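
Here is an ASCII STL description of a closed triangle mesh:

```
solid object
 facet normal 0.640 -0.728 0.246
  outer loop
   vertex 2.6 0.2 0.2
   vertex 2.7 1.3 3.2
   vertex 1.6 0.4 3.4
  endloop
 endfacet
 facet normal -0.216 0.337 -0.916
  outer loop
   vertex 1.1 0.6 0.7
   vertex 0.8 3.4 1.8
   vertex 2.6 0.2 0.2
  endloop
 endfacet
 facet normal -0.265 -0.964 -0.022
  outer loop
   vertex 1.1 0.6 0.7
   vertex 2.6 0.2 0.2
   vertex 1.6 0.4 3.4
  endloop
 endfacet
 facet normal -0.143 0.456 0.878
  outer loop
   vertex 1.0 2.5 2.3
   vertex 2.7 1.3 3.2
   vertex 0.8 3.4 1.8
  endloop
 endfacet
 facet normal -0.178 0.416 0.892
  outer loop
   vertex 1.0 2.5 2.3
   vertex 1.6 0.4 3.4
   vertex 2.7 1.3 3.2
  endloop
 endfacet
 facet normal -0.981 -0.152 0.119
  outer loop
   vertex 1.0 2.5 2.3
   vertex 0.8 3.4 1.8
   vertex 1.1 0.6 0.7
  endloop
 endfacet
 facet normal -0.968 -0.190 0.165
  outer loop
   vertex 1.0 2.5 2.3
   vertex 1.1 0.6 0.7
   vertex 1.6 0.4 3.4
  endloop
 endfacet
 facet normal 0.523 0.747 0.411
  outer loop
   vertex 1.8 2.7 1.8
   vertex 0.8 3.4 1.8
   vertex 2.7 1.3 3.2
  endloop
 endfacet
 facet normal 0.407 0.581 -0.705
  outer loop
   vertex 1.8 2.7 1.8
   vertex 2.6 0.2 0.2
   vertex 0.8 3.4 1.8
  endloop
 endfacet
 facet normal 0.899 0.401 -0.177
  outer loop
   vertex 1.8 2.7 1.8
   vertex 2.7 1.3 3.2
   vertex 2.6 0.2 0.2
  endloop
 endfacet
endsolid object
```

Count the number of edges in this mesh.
15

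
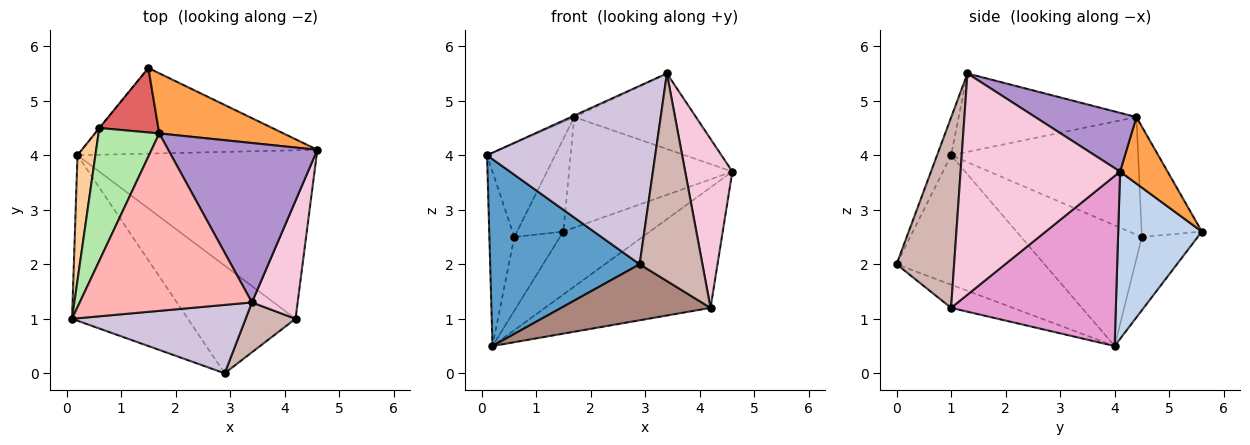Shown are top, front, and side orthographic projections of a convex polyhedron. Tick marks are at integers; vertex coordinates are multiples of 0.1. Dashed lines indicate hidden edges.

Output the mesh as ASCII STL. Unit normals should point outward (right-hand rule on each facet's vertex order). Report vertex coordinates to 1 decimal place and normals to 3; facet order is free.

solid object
 facet normal -0.595 -0.602 -0.533
  outer loop
   vertex 0.2 4.0 0.5
   vertex 2.9 0.0 2.0
   vertex 0.1 1.0 4.0
  endloop
 endfacet
 facet normal 0.497 0.514 -0.699
  outer loop
   vertex 0.2 4.0 0.5
   vertex 1.5 5.6 2.6
   vertex 4.6 4.1 3.7
  endloop
 endfacet
 facet normal 0.248 0.851 0.463
  outer loop
   vertex 1.7 4.4 4.7
   vertex 4.6 4.1 3.7
   vertex 1.5 5.6 2.6
  endloop
 endfacet
 facet normal -0.969 0.200 0.144
  outer loop
   vertex 0.6 4.5 2.5
   vertex 0.2 4.0 0.5
   vertex 0.1 1.0 4.0
  endloop
 endfacet
 facet normal -0.774 0.633 -0.004
  outer loop
   vertex 0.6 4.5 2.5
   vertex 1.5 5.6 2.6
   vertex 0.2 4.0 0.5
  endloop
 endfacet
 facet normal -0.845 0.308 0.437
  outer loop
   vertex 0.6 4.5 2.5
   vertex 0.1 1.0 4.0
   vertex 1.7 4.4 4.7
  endloop
 endfacet
 facet normal -0.730 0.561 0.390
  outer loop
   vertex 0.6 4.5 2.5
   vertex 1.7 4.4 4.7
   vertex 1.5 5.6 2.6
  endloop
 endfacet
 facet normal -0.414 0.008 0.910
  outer loop
   vertex 3.4 1.3 5.5
   vertex 1.7 4.4 4.7
   vertex 0.1 1.0 4.0
  endloop
 endfacet
 facet normal 0.335 0.404 0.851
  outer loop
   vertex 3.4 1.3 5.5
   vertex 4.6 4.1 3.7
   vertex 1.7 4.4 4.7
  endloop
 endfacet
 facet normal -0.078 -0.931 0.357
  outer loop
   vertex 3.4 1.3 5.5
   vertex 0.1 1.0 4.0
   vertex 2.9 0.0 2.0
  endloop
 endfacet
 facet normal -0.188 -0.453 -0.871
  outer loop
   vertex 4.2 1.0 1.2
   vertex 2.9 0.0 2.0
   vertex 0.2 4.0 0.5
  endloop
 endfacet
 facet normal 0.666 -0.726 0.174
  outer loop
   vertex 4.2 1.0 1.2
   vertex 3.4 1.3 5.5
   vertex 2.9 0.0 2.0
  endloop
 endfacet
 facet normal 0.501 0.503 -0.704
  outer loop
   vertex 4.2 1.0 1.2
   vertex 0.2 4.0 0.5
   vertex 4.6 4.1 3.7
  endloop
 endfacet
 facet normal 0.941 -0.278 0.194
  outer loop
   vertex 4.2 1.0 1.2
   vertex 4.6 4.1 3.7
   vertex 3.4 1.3 5.5
  endloop
 endfacet
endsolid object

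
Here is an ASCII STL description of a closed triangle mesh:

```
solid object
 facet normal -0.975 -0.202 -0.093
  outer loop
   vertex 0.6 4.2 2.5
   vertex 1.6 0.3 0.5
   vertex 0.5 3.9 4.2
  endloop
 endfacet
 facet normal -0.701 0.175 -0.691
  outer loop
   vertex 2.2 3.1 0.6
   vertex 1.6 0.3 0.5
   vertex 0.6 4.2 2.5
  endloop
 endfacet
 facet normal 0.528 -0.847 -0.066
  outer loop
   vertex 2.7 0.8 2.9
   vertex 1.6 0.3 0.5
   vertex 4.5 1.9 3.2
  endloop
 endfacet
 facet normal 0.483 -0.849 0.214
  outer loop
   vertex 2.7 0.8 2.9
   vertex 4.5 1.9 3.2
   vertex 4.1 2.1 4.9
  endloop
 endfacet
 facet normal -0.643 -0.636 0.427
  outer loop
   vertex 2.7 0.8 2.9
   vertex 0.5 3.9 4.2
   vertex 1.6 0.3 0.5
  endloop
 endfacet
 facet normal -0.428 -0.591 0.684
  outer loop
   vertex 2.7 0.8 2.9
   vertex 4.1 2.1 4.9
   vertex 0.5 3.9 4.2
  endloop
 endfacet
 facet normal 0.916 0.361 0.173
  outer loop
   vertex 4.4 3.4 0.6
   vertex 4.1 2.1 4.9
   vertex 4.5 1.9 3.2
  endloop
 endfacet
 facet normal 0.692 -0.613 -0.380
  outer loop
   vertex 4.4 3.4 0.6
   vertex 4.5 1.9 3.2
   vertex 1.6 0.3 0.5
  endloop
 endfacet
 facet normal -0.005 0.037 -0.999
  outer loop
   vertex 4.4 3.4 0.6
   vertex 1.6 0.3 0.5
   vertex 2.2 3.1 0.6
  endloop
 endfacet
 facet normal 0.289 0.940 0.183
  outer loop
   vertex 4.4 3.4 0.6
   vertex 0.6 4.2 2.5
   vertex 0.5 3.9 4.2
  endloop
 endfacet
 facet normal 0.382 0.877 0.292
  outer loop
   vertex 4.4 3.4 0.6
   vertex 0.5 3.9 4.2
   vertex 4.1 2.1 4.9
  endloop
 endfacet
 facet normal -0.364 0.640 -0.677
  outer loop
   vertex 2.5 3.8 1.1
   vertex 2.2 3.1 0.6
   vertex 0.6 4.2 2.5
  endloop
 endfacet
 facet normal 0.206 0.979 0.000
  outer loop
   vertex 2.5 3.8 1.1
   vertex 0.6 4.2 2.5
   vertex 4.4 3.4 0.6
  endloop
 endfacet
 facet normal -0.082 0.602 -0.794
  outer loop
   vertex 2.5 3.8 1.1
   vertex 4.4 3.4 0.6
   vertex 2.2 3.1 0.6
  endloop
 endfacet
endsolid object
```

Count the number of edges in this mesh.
21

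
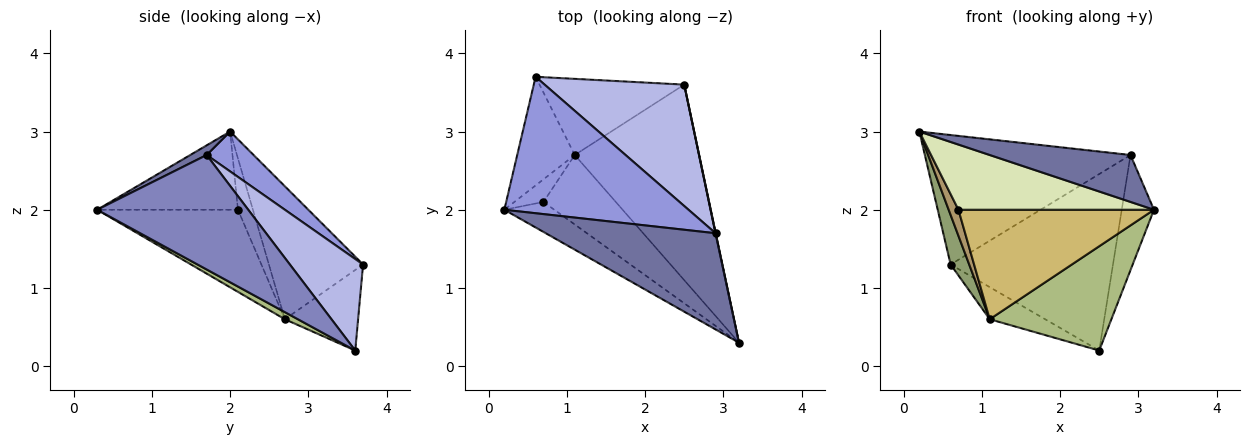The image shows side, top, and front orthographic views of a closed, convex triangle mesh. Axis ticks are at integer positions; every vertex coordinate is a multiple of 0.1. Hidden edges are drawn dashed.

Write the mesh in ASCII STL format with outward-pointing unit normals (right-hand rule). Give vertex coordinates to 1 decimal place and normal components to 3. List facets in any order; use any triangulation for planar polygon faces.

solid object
 facet normal 0.051 -0.438 0.898
  outer loop
   vertex 2.9 1.7 2.7
   vertex 0.2 2.0 3.0
   vertex 3.2 0.3 2.0
  endloop
 endfacet
 facet normal 0.978 0.209 0.002
  outer loop
   vertex 2.9 1.7 2.7
   vertex 3.2 0.3 2.0
   vertex 2.5 3.6 0.2
  endloop
 endfacet
 facet normal 0.155 0.680 0.717
  outer loop
   vertex 2.9 1.7 2.7
   vertex 0.6 3.7 1.3
   vertex 0.2 2.0 3.0
  endloop
 endfacet
 facet normal 0.348 0.772 0.531
  outer loop
   vertex 2.9 1.7 2.7
   vertex 2.5 3.6 0.2
   vertex 0.6 3.7 1.3
  endloop
 endfacet
 facet normal -0.903 -0.178 -0.391
  outer loop
   vertex 1.1 2.7 0.6
   vertex 0.2 2.0 3.0
   vertex 0.6 3.7 1.3
  endloop
 endfacet
 facet normal 0.050 -0.470 -0.881
  outer loop
   vertex 1.1 2.7 0.6
   vertex 2.5 3.6 0.2
   vertex 3.2 0.3 2.0
  endloop
 endfacet
 facet normal -0.456 0.346 -0.820
  outer loop
   vertex 1.1 2.7 0.6
   vertex 0.6 3.7 1.3
   vertex 2.5 3.6 0.2
  endloop
 endfacet
 facet normal -0.547 -0.760 -0.350
  outer loop
   vertex 0.7 2.1 2.0
   vertex 3.2 0.3 2.0
   vertex 0.2 2.0 3.0
  endloop
 endfacet
 facet normal -0.757 -0.494 -0.428
  outer loop
   vertex 0.7 2.1 2.0
   vertex 0.2 2.0 3.0
   vertex 1.1 2.7 0.6
  endloop
 endfacet
 facet normal -0.520 -0.722 -0.458
  outer loop
   vertex 0.7 2.1 2.0
   vertex 1.1 2.7 0.6
   vertex 3.2 0.3 2.0
  endloop
 endfacet
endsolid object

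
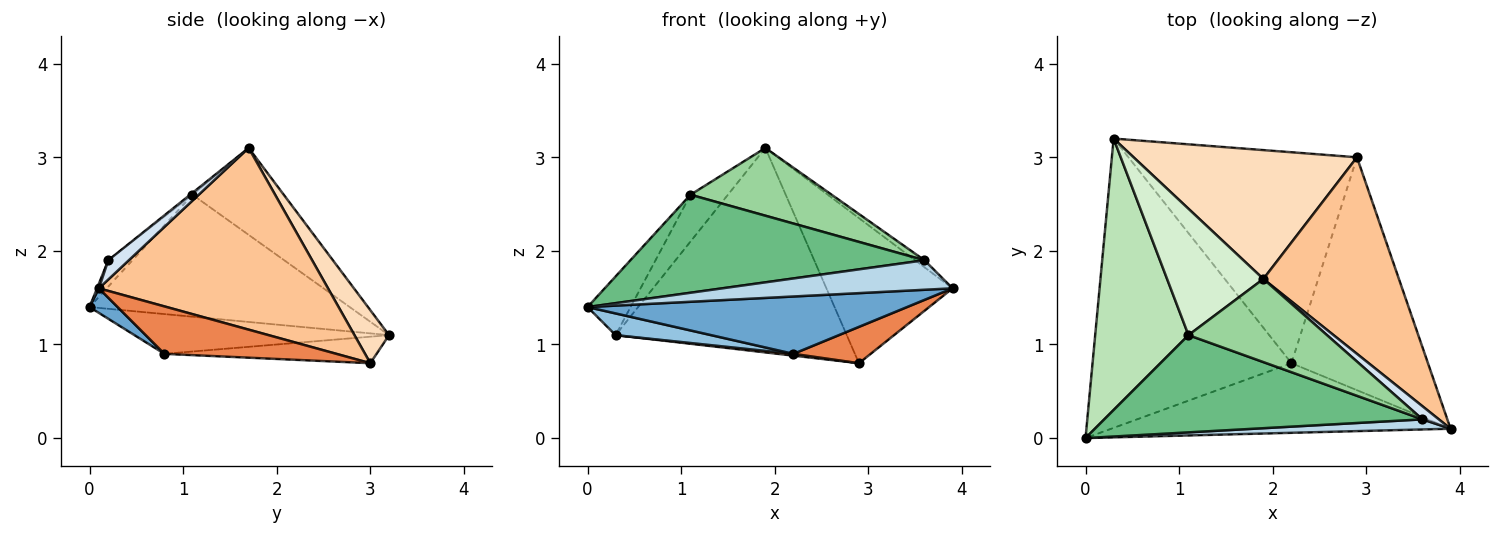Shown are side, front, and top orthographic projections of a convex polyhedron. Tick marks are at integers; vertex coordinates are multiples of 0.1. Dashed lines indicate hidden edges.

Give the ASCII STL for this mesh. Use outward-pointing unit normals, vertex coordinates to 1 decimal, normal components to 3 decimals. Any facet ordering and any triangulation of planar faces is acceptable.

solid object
 facet normal 0.056 -0.635 -0.770
  outer loop
   vertex 2.2 0.8 0.9
   vertex 3.9 0.1 1.6
   vertex 0.0 0.0 1.4
  endloop
 endfacet
 facet normal -0.196 -0.073 -0.978
  outer loop
   vertex 2.2 0.8 0.9
   vertex 0.0 0.0 1.4
   vertex 0.3 3.2 1.1
  endloop
 endfacet
 facet normal 0.008 -0.946 0.323
  outer loop
   vertex 3.6 0.2 1.9
   vertex 0.0 0.0 1.4
   vertex 3.9 0.1 1.6
  endloop
 endfacet
 facet normal 0.720 0.327 0.611
  outer loop
   vertex 3.6 0.2 1.9
   vertex 3.9 0.1 1.6
   vertex 1.9 1.7 3.1
  endloop
 endfacet
 facet normal 0.325 -0.146 -0.934
  outer loop
   vertex 2.9 3.0 0.8
   vertex 3.9 0.1 1.6
   vertex 2.2 0.8 0.9
  endloop
 endfacet
 facet normal -0.115 -0.008 -0.993
  outer loop
   vertex 2.9 3.0 0.8
   vertex 2.2 0.8 0.9
   vertex 0.3 3.2 1.1
  endloop
 endfacet
 facet normal 0.733 0.404 0.547
  outer loop
   vertex 2.9 3.0 0.8
   vertex 1.9 1.7 3.1
   vertex 3.9 0.1 1.6
  endloop
 endfacet
 facet normal 0.126 0.839 0.529
  outer loop
   vertex 2.9 3.0 0.8
   vertex 0.3 3.2 1.1
   vertex 1.9 1.7 3.1
  endloop
 endfacet
 facet normal -0.058 -0.709 0.703
  outer loop
   vertex 1.1 1.1 2.6
   vertex 0.0 0.0 1.4
   vertex 3.6 0.2 1.9
  endloop
 endfacet
 facet normal -0.010 -0.632 0.775
  outer loop
   vertex 1.1 1.1 2.6
   vertex 3.6 0.2 1.9
   vertex 1.9 1.7 3.1
  endloop
 endfacet
 facet normal -0.787 0.130 0.602
  outer loop
   vertex 1.1 1.1 2.6
   vertex 0.3 3.2 1.1
   vertex 0.0 0.0 1.4
  endloop
 endfacet
 facet normal -0.646 0.265 0.716
  outer loop
   vertex 1.1 1.1 2.6
   vertex 1.9 1.7 3.1
   vertex 0.3 3.2 1.1
  endloop
 endfacet
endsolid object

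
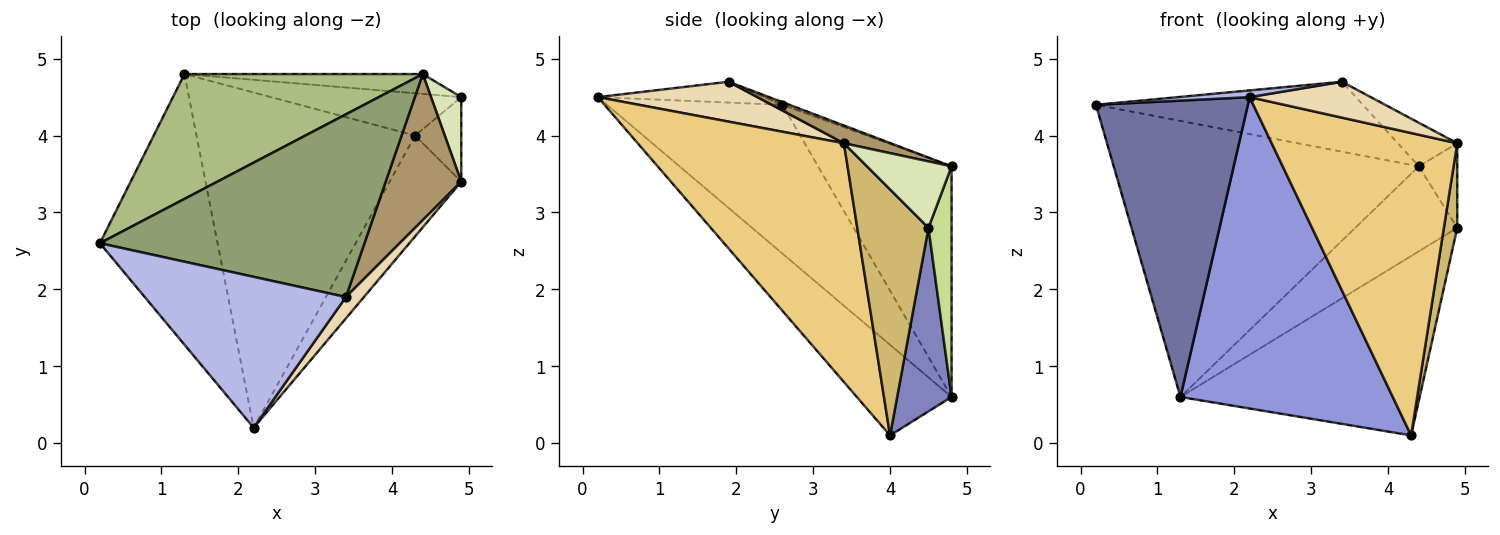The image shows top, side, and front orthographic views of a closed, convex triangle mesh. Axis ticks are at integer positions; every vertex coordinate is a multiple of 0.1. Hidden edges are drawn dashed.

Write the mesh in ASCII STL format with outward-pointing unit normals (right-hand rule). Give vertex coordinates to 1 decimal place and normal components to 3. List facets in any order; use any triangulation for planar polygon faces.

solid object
 facet normal -0.649 -0.562 -0.513
  outer loop
   vertex 1.3 4.8 0.6
   vertex 2.2 0.2 4.5
   vertex 0.2 2.6 4.4
  endloop
 endfacet
 facet normal 0.216 0.950 -0.224
  outer loop
   vertex 4.3 4.0 0.1
   vertex 1.3 4.8 0.6
   vertex 4.9 4.5 2.8
  endloop
 endfacet
 facet normal -0.291 -0.651 -0.701
  outer loop
   vertex 4.3 4.0 0.1
   vertex 2.2 0.2 4.5
   vertex 1.3 4.8 0.6
  endloop
 endfacet
 facet normal -0.103 -0.044 0.994
  outer loop
   vertex 3.4 1.9 4.7
   vertex 0.2 2.6 4.4
   vertex 2.2 0.2 4.5
  endloop
 endfacet
 facet normal -0.009 0.357 0.934
  outer loop
   vertex 4.4 4.8 3.6
   vertex 0.2 2.6 4.4
   vertex 3.4 1.9 4.7
  endloop
 endfacet
 facet normal -0.370 0.846 0.383
  outer loop
   vertex 4.4 4.8 3.6
   vertex 1.3 4.8 0.6
   vertex 0.2 2.6 4.4
  endloop
 endfacet
 facet normal 0.215 0.951 -0.222
  outer loop
   vertex 4.4 4.8 3.6
   vertex 4.9 4.5 2.8
   vertex 1.3 4.8 0.6
  endloop
 endfacet
 facet normal 0.841 0.382 0.382
  outer loop
   vertex 4.9 3.4 3.9
   vertex 4.9 4.5 2.8
   vertex 4.4 4.8 3.6
  endloop
 endfacet
 facet normal 0.220 0.279 0.935
  outer loop
   vertex 4.9 3.4 3.9
   vertex 4.4 4.8 3.6
   vertex 3.4 1.9 4.7
  endloop
 endfacet
 facet normal 0.967 -0.181 -0.181
  outer loop
   vertex 4.9 3.4 3.9
   vertex 4.3 4.0 0.1
   vertex 4.9 4.5 2.8
  endloop
 endfacet
 facet normal 0.725 -0.653 -0.218
  outer loop
   vertex 4.9 3.4 3.9
   vertex 2.2 0.2 4.5
   vertex 4.3 4.0 0.1
  endloop
 endfacet
 facet normal 0.749 -0.569 0.339
  outer loop
   vertex 4.9 3.4 3.9
   vertex 3.4 1.9 4.7
   vertex 2.2 0.2 4.5
  endloop
 endfacet
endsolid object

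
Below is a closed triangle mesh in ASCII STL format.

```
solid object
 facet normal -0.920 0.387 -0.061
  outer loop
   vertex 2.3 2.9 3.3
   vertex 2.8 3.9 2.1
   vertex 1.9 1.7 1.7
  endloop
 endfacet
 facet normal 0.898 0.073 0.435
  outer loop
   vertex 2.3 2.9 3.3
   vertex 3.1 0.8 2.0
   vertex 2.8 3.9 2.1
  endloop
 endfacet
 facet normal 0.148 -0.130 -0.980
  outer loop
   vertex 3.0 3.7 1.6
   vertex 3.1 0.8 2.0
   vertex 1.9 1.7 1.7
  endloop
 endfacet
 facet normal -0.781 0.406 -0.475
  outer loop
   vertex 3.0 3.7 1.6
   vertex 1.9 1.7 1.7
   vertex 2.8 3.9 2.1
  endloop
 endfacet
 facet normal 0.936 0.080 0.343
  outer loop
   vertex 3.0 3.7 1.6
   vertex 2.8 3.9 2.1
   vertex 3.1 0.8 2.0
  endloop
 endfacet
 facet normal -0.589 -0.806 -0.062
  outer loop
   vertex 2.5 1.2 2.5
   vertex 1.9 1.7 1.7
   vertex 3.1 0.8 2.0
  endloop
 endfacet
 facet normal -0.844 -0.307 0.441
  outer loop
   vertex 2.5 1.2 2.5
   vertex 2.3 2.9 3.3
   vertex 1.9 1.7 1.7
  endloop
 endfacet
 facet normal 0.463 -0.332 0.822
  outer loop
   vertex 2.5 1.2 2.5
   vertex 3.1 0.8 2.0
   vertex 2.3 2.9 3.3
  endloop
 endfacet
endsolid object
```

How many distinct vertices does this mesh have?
6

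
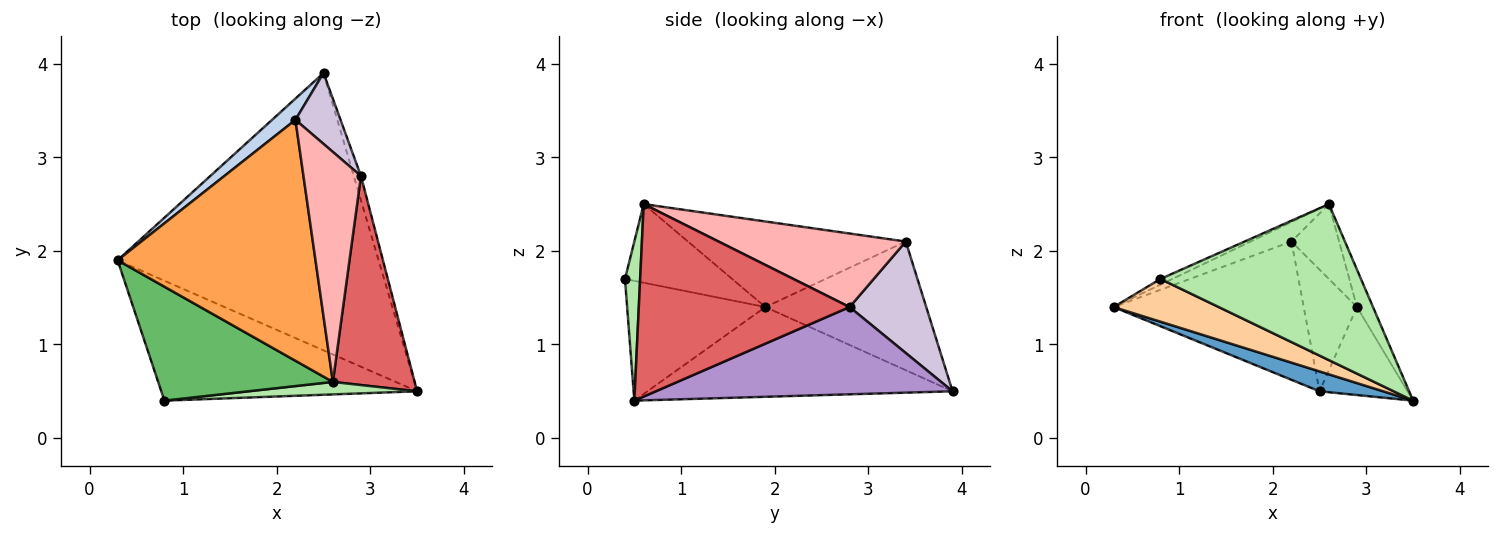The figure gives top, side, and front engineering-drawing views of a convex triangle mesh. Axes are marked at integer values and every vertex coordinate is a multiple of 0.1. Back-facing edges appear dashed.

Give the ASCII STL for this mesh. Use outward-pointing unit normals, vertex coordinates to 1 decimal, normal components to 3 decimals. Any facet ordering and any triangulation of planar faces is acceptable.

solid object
 facet normal -0.324 -0.068 -0.943
  outer loop
   vertex 2.5 3.9 0.5
   vertex 3.5 0.5 0.4
   vertex 0.3 1.9 1.4
  endloop
 endfacet
 facet normal -0.642 0.758 0.117
  outer loop
   vertex 2.2 3.4 2.1
   vertex 2.5 3.9 0.5
   vertex 0.3 1.9 1.4
  endloop
 endfacet
 facet normal -0.396 0.074 0.915
  outer loop
   vertex 2.2 3.4 2.1
   vertex 0.3 1.9 1.4
   vertex 2.6 0.6 2.5
  endloop
 endfacet
 facet normal -0.404 -0.307 -0.862
  outer loop
   vertex 0.8 0.4 1.7
   vertex 0.3 1.9 1.4
   vertex 3.5 0.5 0.4
  endloop
 endfacet
 facet normal -0.410 0.046 0.911
  outer loop
   vertex 0.8 0.4 1.7
   vertex 2.6 0.6 2.5
   vertex 0.3 1.9 1.4
  endloop
 endfacet
 facet normal 0.075 -0.994 0.080
  outer loop
   vertex 0.8 0.4 1.7
   vertex 3.5 0.5 0.4
   vertex 2.6 0.6 2.5
  endloop
 endfacet
 facet normal 0.918 0.070 0.390
  outer loop
   vertex 2.9 2.8 1.4
   vertex 2.6 0.6 2.5
   vertex 3.5 0.5 0.4
  endloop
 endfacet
 facet normal 0.772 0.197 0.604
  outer loop
   vertex 2.9 2.8 1.4
   vertex 2.2 3.4 2.1
   vertex 2.6 0.6 2.5
  endloop
 endfacet
 facet normal 0.956 0.283 -0.078
  outer loop
   vertex 2.9 2.8 1.4
   vertex 3.5 0.5 0.4
   vertex 2.5 3.9 0.5
  endloop
 endfacet
 facet normal 0.779 0.541 0.315
  outer loop
   vertex 2.9 2.8 1.4
   vertex 2.5 3.9 0.5
   vertex 2.2 3.4 2.1
  endloop
 endfacet
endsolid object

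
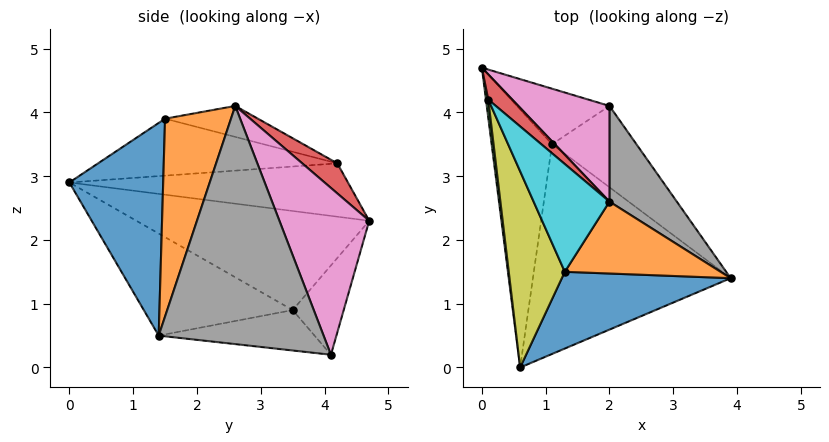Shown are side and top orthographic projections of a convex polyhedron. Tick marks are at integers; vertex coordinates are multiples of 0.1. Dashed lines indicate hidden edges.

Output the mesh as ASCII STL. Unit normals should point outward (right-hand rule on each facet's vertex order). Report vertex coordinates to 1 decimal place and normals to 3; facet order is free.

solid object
 facet normal -0.841 -0.173 -0.513
  outer loop
   vertex 1.1 3.5 0.9
   vertex 0.6 0.0 2.9
   vertex 0.0 4.7 2.3
  endloop
 endfacet
 facet normal -0.419 -0.404 -0.813
  outer loop
   vertex 1.1 3.5 0.9
   vertex 3.9 1.4 0.5
   vertex 0.6 0.0 2.9
  endloop
 endfacet
 facet normal -0.992 -0.121 0.043
  outer loop
   vertex 0.1 4.2 3.2
   vertex 0.0 4.7 2.3
   vertex 0.6 0.0 2.9
  endloop
 endfacet
 facet normal 0.481 0.788 0.384
  outer loop
   vertex 0.1 4.2 3.2
   vertex 2.0 2.6 4.1
   vertex 0.0 4.7 2.3
  endloop
 endfacet
 facet normal -0.681 0.199 -0.705
  outer loop
   vertex 2.0 4.1 0.2
   vertex 1.1 3.5 0.9
   vertex 0.0 4.7 2.3
  endloop
 endfacet
 facet normal -0.401 -0.375 -0.836
  outer loop
   vertex 2.0 4.1 0.2
   vertex 3.9 1.4 0.5
   vertex 1.1 3.5 0.9
  endloop
 endfacet
 facet normal 0.549 0.780 0.300
  outer loop
   vertex 2.0 4.1 0.2
   vertex 0.0 4.7 2.3
   vertex 2.0 2.6 4.1
  endloop
 endfacet
 facet normal 0.786 0.578 0.222
  outer loop
   vertex 2.0 4.1 0.2
   vertex 2.0 2.6 4.1
   vertex 3.9 1.4 0.5
  endloop
 endfacet
 facet normal -0.706 -0.134 0.695
  outer loop
   vertex 1.3 1.5 3.9
   vertex 0.1 4.2 3.2
   vertex 0.6 0.0 2.9
  endloop
 endfacet
 facet normal -0.377 0.072 0.923
  outer loop
   vertex 1.3 1.5 3.9
   vertex 2.0 2.6 4.1
   vertex 0.1 4.2 3.2
  endloop
 endfacet
 facet normal 0.618 -0.615 0.490
  outer loop
   vertex 1.3 1.5 3.9
   vertex 0.6 0.0 2.9
   vertex 3.9 1.4 0.5
  endloop
 endfacet
 facet normal 0.670 -0.522 0.528
  outer loop
   vertex 1.3 1.5 3.9
   vertex 3.9 1.4 0.5
   vertex 2.0 2.6 4.1
  endloop
 endfacet
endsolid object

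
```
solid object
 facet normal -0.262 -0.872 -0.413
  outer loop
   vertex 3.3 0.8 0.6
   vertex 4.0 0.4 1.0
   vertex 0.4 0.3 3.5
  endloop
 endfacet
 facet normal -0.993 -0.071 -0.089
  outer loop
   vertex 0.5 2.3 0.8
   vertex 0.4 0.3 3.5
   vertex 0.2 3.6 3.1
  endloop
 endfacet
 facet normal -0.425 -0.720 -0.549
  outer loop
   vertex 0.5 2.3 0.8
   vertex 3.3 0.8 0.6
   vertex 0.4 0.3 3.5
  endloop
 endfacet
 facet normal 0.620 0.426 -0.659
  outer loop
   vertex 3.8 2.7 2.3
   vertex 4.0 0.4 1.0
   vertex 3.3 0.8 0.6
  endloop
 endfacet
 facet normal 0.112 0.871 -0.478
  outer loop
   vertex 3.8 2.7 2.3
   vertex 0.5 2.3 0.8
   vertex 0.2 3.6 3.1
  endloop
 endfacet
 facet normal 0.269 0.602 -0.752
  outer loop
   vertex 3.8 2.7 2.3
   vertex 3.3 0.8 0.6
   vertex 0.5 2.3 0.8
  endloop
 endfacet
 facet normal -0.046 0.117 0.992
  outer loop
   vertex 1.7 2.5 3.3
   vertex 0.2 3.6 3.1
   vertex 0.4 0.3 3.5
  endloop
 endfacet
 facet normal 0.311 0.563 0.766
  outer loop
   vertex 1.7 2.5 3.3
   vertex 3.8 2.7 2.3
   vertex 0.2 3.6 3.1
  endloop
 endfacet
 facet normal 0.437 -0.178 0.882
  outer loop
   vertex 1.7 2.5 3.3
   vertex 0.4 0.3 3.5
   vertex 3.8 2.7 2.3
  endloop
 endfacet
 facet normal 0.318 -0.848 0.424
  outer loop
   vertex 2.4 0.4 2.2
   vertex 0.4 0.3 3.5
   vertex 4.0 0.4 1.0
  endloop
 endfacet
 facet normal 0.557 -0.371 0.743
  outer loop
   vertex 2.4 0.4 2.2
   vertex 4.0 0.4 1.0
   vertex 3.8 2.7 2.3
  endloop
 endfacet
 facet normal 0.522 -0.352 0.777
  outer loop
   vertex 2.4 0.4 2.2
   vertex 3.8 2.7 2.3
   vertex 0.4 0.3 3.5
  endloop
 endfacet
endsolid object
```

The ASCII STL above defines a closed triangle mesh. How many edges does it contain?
18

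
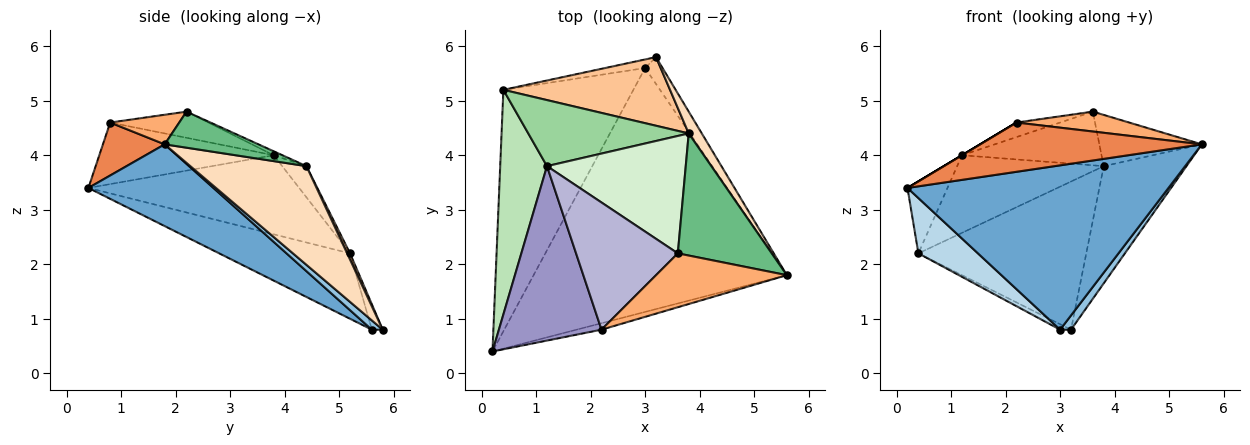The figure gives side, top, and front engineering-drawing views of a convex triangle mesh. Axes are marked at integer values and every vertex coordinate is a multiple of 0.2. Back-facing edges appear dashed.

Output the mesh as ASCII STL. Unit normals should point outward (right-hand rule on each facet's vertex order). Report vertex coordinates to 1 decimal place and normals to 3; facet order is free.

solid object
 facet normal 0.259 -0.540 -0.801
  outer loop
   vertex 3.0 5.6 0.8
   vertex 5.6 1.8 4.2
   vertex 0.2 0.4 3.4
  endloop
 endfacet
 facet normal 0.425 -0.425 -0.800
  outer loop
   vertex 3.0 5.6 0.8
   vertex 3.2 5.8 0.8
   vertex 5.6 1.8 4.2
  endloop
 endfacet
 facet normal -0.440 -0.200 -0.875
  outer loop
   vertex 3.0 5.6 0.8
   vertex 0.2 0.4 3.4
   vertex 0.4 5.2 2.2
  endloop
 endfacet
 facet normal -0.473 0.473 -0.743
  outer loop
   vertex 3.0 5.6 0.8
   vertex 0.4 5.2 2.2
   vertex 3.2 5.8 0.8
  endloop
 endfacet
 facet normal 0.266 -0.956 -0.125
  outer loop
   vertex 2.2 0.8 4.6
   vertex 0.2 0.4 3.4
   vertex 5.6 1.8 4.2
  endloop
 endfacet
 facet normal 0.208 -0.339 0.918
  outer loop
   vertex 2.2 0.8 4.6
   vertex 5.6 1.8 4.2
   vertex 3.6 2.2 4.8
  endloop
 endfacet
 facet normal 0.016 0.907 0.420
  outer loop
   vertex 3.8 4.4 3.8
   vertex 3.2 5.8 0.8
   vertex 0.4 5.2 2.2
  endloop
 endfacet
 facet normal 0.810 0.577 0.107
  outer loop
   vertex 3.8 4.4 3.8
   vertex 5.6 1.8 4.2
   vertex 3.2 5.8 0.8
  endloop
 endfacet
 facet normal 0.334 0.365 0.869
  outer loop
   vertex 3.8 4.4 3.8
   vertex 3.6 2.2 4.8
   vertex 5.6 1.8 4.2
  endloop
 endfacet
 facet normal -0.125 0.756 0.643
  outer loop
   vertex 1.2 3.8 4.0
   vertex 3.8 4.4 3.8
   vertex 0.4 5.2 2.2
  endloop
 endfacet
 facet normal -0.849 0.161 0.503
  outer loop
   vertex 1.2 3.8 4.0
   vertex 0.4 5.2 2.2
   vertex 0.2 0.4 3.4
  endloop
 endfacet
 facet normal -0.026 0.416 0.909
  outer loop
   vertex 1.2 3.8 4.0
   vertex 3.6 2.2 4.8
   vertex 3.8 4.4 3.8
  endloop
 endfacet
 facet normal -0.514 0.000 0.857
  outer loop
   vertex 1.2 3.8 4.0
   vertex 0.2 0.4 3.4
   vertex 2.2 0.8 4.6
  endloop
 endfacet
 facet normal -0.248 0.110 0.963
  outer loop
   vertex 1.2 3.8 4.0
   vertex 2.2 0.8 4.6
   vertex 3.6 2.2 4.8
  endloop
 endfacet
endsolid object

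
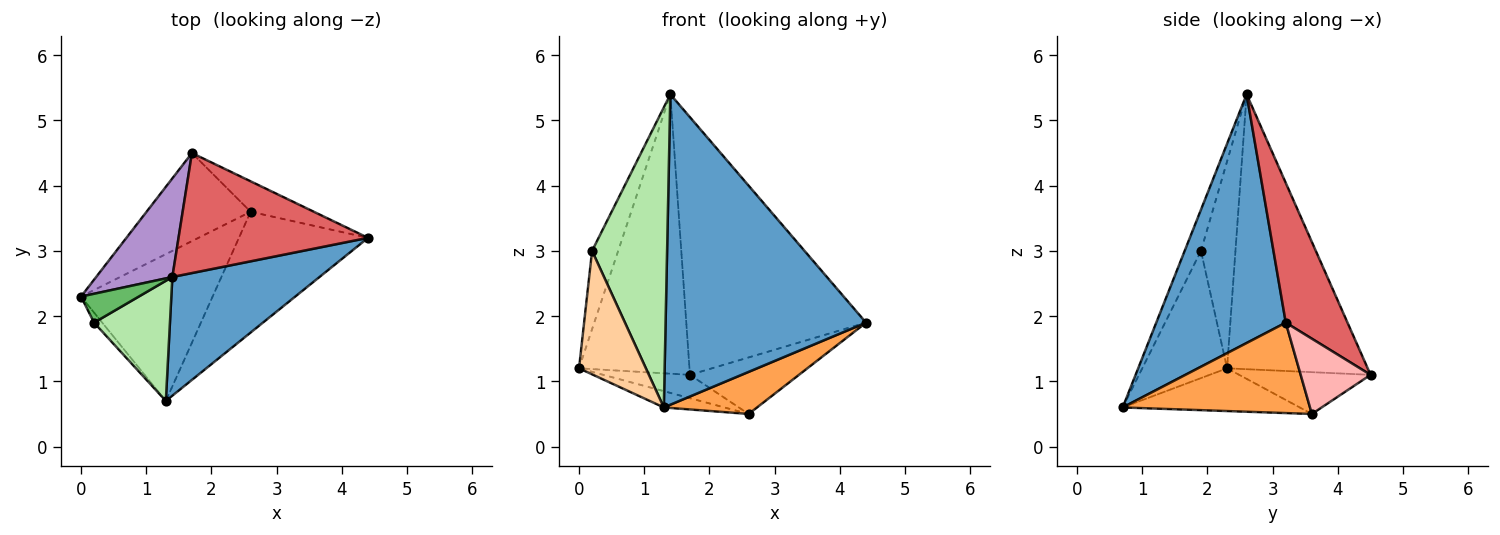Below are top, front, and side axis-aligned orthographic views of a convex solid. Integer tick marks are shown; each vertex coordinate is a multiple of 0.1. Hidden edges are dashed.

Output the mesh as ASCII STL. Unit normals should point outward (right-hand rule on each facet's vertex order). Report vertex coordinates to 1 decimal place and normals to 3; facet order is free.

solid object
 facet normal 0.517 -0.800 0.306
  outer loop
   vertex 1.4 2.6 5.4
   vertex 1.3 0.7 0.6
   vertex 4.4 3.2 1.9
  endloop
 endfacet
 facet normal -0.307 0.105 -0.946
  outer loop
   vertex 2.6 3.6 0.5
   vertex 1.3 0.7 0.6
   vertex 0.0 2.3 1.2
  endloop
 endfacet
 facet normal 0.552 -0.274 -0.788
  outer loop
   vertex 2.6 3.6 0.5
   vertex 4.4 3.2 1.9
   vertex 1.3 0.7 0.6
  endloop
 endfacet
 facet normal -0.784 -0.618 -0.050
  outer loop
   vertex 0.2 1.9 3.0
   vertex 0.0 2.3 1.2
   vertex 1.3 0.7 0.6
  endloop
 endfacet
 facet normal -0.778 0.589 0.217
  outer loop
   vertex 0.2 1.9 3.0
   vertex 1.4 2.6 5.4
   vertex 0.0 2.3 1.2
  endloop
 endfacet
 facet normal -0.198 -0.910 0.364
  outer loop
   vertex 0.2 1.9 3.0
   vertex 1.3 0.7 0.6
   vertex 1.4 2.6 5.4
  endloop
 endfacet
 facet normal 0.297 0.865 0.403
  outer loop
   vertex 1.7 4.5 1.1
   vertex 1.4 2.6 5.4
   vertex 4.4 3.2 1.9
  endloop
 endfacet
 facet normal 0.492 0.767 -0.413
  outer loop
   vertex 1.7 4.5 1.1
   vertex 4.4 3.2 1.9
   vertex 2.6 3.6 0.5
  endloop
 endfacet
 facet normal -0.768 0.603 0.213
  outer loop
   vertex 1.7 4.5 1.1
   vertex 0.0 2.3 1.2
   vertex 1.4 2.6 5.4
  endloop
 endfacet
 facet normal -0.362 0.239 -0.901
  outer loop
   vertex 1.7 4.5 1.1
   vertex 2.6 3.6 0.5
   vertex 0.0 2.3 1.2
  endloop
 endfacet
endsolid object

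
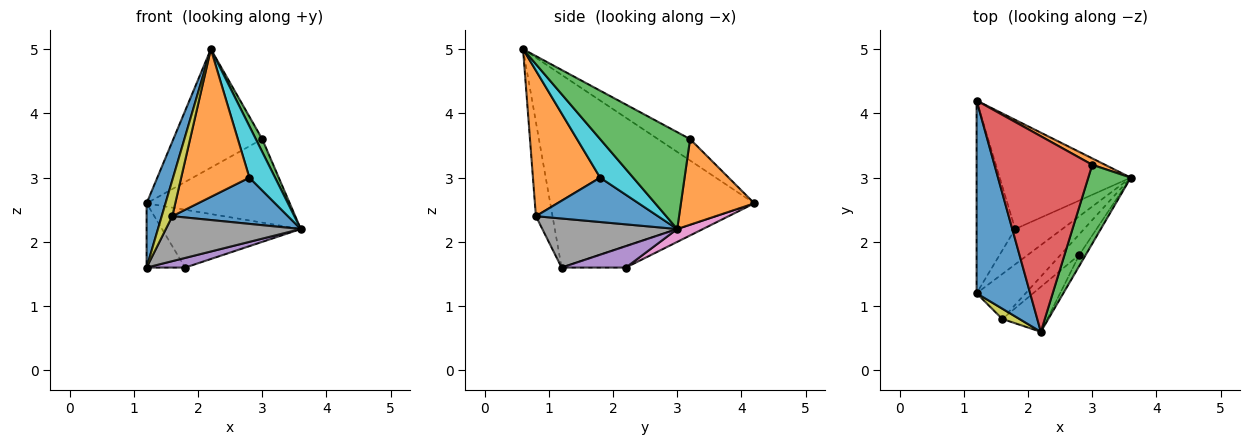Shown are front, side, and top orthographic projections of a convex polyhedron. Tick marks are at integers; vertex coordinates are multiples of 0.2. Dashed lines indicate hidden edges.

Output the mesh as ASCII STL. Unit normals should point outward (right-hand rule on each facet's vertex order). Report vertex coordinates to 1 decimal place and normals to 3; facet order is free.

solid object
 facet normal -0.960 -0.089 0.267
  outer loop
   vertex 2.2 0.6 5.0
   vertex 1.2 4.2 2.6
   vertex 1.2 1.2 1.6
  endloop
 endfacet
 facet normal 0.455 0.888 0.068
  outer loop
   vertex 3.0 3.2 3.6
   vertex 3.6 3.0 2.2
   vertex 1.2 4.2 2.6
  endloop
 endfacet
 facet normal 0.914 -0.065 0.401
  outer loop
   vertex 3.0 3.2 3.6
   vertex 2.2 0.6 5.0
   vertex 3.6 3.0 2.2
  endloop
 endfacet
 facet normal -0.184 0.509 0.841
  outer loop
   vertex 3.0 3.2 3.6
   vertex 1.2 4.2 2.6
   vertex 2.2 0.6 5.0
  endloop
 endfacet
 facet normal 0.402 -0.241 -0.884
  outer loop
   vertex 1.8 2.2 1.6
   vertex 3.6 3.0 2.2
   vertex 1.2 1.2 1.6
  endloop
 endfacet
 facet normal -0.466 0.280 -0.839
  outer loop
   vertex 1.8 2.2 1.6
   vertex 1.2 1.2 1.6
   vertex 1.2 4.2 2.6
  endloop
 endfacet
 facet normal 0.086 0.466 -0.880
  outer loop
   vertex 1.8 2.2 1.6
   vertex 1.2 4.2 2.6
   vertex 3.6 3.0 2.2
  endloop
 endfacet
 facet normal 0.577 -0.577 -0.577
  outer loop
   vertex 1.6 0.8 2.4
   vertex 1.2 1.2 1.6
   vertex 3.6 3.0 2.2
  endloop
 endfacet
 facet normal -0.834 -0.531 0.152
  outer loop
   vertex 1.6 0.8 2.4
   vertex 2.2 0.6 5.0
   vertex 1.2 1.2 1.6
  endloop
 endfacet
 facet normal 0.783 -0.609 -0.130
  outer loop
   vertex 2.8 1.8 3.0
   vertex 3.6 3.0 2.2
   vertex 2.2 0.6 5.0
  endloop
 endfacet
 facet normal 0.694 -0.658 -0.292
  outer loop
   vertex 2.8 1.8 3.0
   vertex 1.6 0.8 2.4
   vertex 3.6 3.0 2.2
  endloop
 endfacet
 facet normal 0.686 -0.696 -0.212
  outer loop
   vertex 2.8 1.8 3.0
   vertex 2.2 0.6 5.0
   vertex 1.6 0.8 2.4
  endloop
 endfacet
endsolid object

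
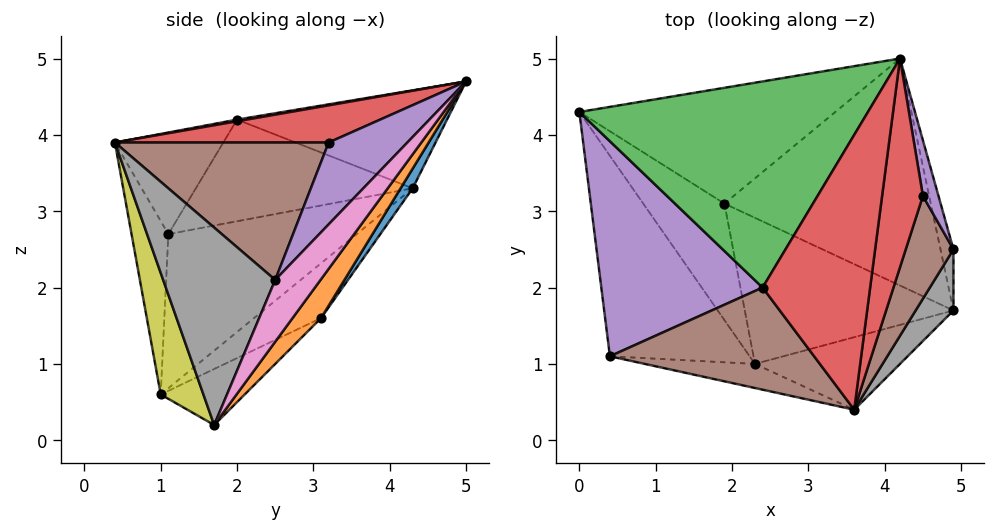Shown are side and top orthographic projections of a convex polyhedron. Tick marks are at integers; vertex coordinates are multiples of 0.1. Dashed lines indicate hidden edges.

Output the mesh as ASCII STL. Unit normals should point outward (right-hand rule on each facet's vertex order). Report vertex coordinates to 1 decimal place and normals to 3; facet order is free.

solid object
 facet normal 0.042 0.838 -0.545
  outer loop
   vertex 1.9 3.1 1.6
   vertex 0.0 4.3 3.3
   vertex 4.2 5.0 4.7
  endloop
 endfacet
 facet normal 0.109 0.810 -0.577
  outer loop
   vertex 1.9 3.1 1.6
   vertex 4.2 5.0 4.7
   vertex 4.9 1.7 0.2
  endloop
 endfacet
 facet normal -0.321 0.035 0.946
  outer loop
   vertex 2.4 2.0 4.2
   vertex 4.2 5.0 4.7
   vertex 0.0 4.3 3.3
  endloop
 endfacet
 facet normal 0.015 -0.173 0.985
  outer loop
   vertex 2.4 2.0 4.2
   vertex 3.6 0.4 3.9
   vertex 4.2 5.0 4.7
  endloop
 endfacet
 facet normal -0.520 -0.220 0.825
  outer loop
   vertex 2.4 2.0 4.2
   vertex 0.0 4.3 3.3
   vertex 0.4 1.1 2.7
  endloop
 endfacet
 facet normal -0.398 -0.449 0.800
  outer loop
   vertex 2.4 2.0 4.2
   vertex 0.4 1.1 2.7
   vertex 3.6 0.4 3.9
  endloop
 endfacet
 facet normal 0.880 0.438 -0.185
  outer loop
   vertex 4.9 2.5 2.1
   vertex 4.9 1.7 0.2
   vertex 4.2 5.0 4.7
  endloop
 endfacet
 facet normal 0.897 -0.408 0.172
  outer loop
   vertex 4.9 2.5 2.1
   vertex 3.6 0.4 3.9
   vertex 4.9 1.7 0.2
  endloop
 endfacet
 facet normal 0.214 -0.943 -0.256
  outer loop
   vertex 2.3 1.0 0.6
   vertex 4.9 1.7 0.2
   vertex 3.6 0.4 3.9
  endloop
 endfacet
 facet normal -0.173 -0.979 -0.110
  outer loop
   vertex 2.3 1.0 0.6
   vertex 3.6 0.4 3.9
   vertex 0.4 1.1 2.7
  endloop
 endfacet
 facet normal -0.240 0.380 -0.893
  outer loop
   vertex 2.3 1.0 0.6
   vertex 1.9 3.1 1.6
   vertex 4.9 1.7 0.2
  endloop
 endfacet
 facet normal -0.740 0.033 -0.671
  outer loop
   vertex 2.3 1.0 0.6
   vertex 0.4 1.1 2.7
   vertex 0.0 4.3 3.3
  endloop
 endfacet
 facet normal -0.538 0.277 -0.796
  outer loop
   vertex 2.3 1.0 0.6
   vertex 0.0 4.3 3.3
   vertex 1.9 3.1 1.6
  endloop
 endfacet
 facet normal 0.658 -0.212 0.723
  outer loop
   vertex 4.5 3.2 3.9
   vertex 4.2 5.0 4.7
   vertex 3.6 0.4 3.9
  endloop
 endfacet
 facet normal 0.979 0.080 0.186
  outer loop
   vertex 4.5 3.2 3.9
   vertex 4.9 2.5 2.1
   vertex 4.2 5.0 4.7
  endloop
 endfacet
 facet normal 0.904 -0.291 0.314
  outer loop
   vertex 4.5 3.2 3.9
   vertex 3.6 0.4 3.9
   vertex 4.9 2.5 2.1
  endloop
 endfacet
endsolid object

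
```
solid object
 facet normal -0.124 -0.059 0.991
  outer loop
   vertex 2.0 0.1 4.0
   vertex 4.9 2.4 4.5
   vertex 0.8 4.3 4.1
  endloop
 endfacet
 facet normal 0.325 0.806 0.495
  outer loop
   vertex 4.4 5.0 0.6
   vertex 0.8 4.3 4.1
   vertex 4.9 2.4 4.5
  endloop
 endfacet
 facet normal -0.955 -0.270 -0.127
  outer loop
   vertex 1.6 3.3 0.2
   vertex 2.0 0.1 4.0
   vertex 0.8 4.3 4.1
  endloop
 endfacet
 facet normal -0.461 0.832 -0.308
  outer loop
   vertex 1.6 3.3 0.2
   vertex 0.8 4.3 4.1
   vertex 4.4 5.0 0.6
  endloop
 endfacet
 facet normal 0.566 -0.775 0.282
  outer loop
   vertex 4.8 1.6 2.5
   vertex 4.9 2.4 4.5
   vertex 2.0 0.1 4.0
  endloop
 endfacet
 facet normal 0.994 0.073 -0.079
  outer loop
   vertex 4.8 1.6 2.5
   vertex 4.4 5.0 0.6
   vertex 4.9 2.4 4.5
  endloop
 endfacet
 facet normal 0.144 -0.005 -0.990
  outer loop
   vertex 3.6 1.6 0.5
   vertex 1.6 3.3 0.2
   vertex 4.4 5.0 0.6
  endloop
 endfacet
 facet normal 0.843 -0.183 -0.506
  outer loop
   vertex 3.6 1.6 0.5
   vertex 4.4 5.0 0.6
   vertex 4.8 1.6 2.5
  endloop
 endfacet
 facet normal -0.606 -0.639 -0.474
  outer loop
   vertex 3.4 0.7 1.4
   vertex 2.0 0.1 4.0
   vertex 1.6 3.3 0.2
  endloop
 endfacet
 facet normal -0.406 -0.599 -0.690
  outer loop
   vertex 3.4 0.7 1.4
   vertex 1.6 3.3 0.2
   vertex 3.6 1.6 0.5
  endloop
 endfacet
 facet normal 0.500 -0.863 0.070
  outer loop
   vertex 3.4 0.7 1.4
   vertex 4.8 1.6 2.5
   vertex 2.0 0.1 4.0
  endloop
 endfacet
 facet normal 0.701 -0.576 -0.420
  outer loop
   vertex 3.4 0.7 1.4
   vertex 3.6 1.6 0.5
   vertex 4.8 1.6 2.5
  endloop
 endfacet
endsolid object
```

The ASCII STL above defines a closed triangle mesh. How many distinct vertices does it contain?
8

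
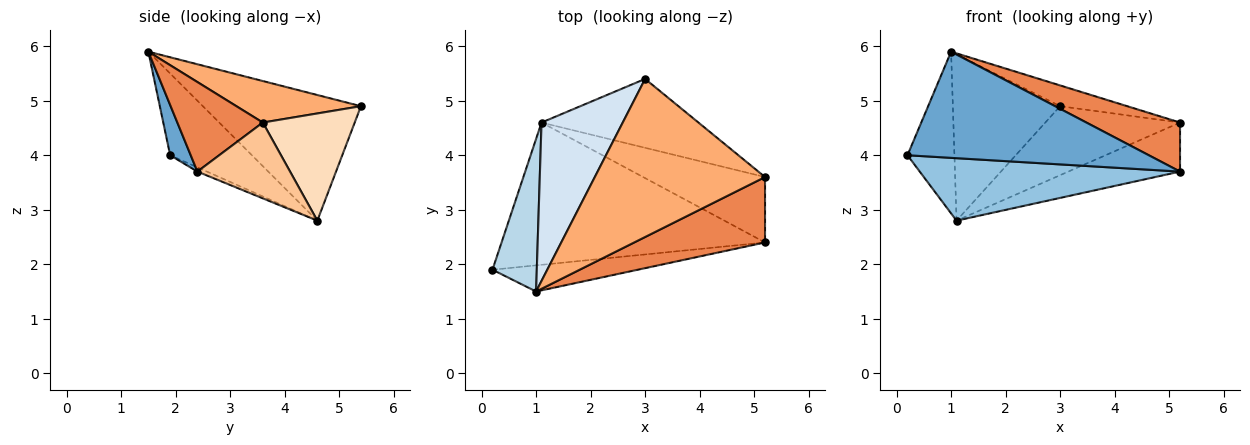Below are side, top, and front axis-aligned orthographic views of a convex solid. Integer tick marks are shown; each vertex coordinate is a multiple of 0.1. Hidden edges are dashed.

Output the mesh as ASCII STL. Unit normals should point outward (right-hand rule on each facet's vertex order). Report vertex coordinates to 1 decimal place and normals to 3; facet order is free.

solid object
 facet normal 0.082 -0.968 -0.238
  outer loop
   vertex 1.0 1.5 5.9
   vertex 0.2 1.9 4.0
   vertex 5.2 2.4 3.7
  endloop
 endfacet
 facet normal -0.015 -0.402 -0.916
  outer loop
   vertex 1.1 4.6 2.8
   vertex 5.2 2.4 3.7
   vertex 0.2 1.9 4.0
  endloop
 endfacet
 facet normal -0.785 0.451 0.425
  outer loop
   vertex 1.1 4.6 2.8
   vertex 0.2 1.9 4.0
   vertex 1.0 1.5 5.9
  endloop
 endfacet
 facet normal -0.730 0.495 0.472
  outer loop
   vertex 1.1 4.6 2.8
   vertex 1.0 1.5 5.9
   vertex 3.0 5.4 4.9
  endloop
 endfacet
 facet normal 0.480 -0.526 0.702
  outer loop
   vertex 5.2 3.6 4.6
   vertex 1.0 1.5 5.9
   vertex 5.2 2.4 3.7
  endloop
 endfacet
 facet normal 0.235 0.127 0.964
  outer loop
   vertex 5.2 3.6 4.6
   vertex 3.0 5.4 4.9
   vertex 1.0 1.5 5.9
  endloop
 endfacet
 facet normal 0.445 0.537 -0.716
  outer loop
   vertex 5.2 3.6 4.6
   vertex 5.2 2.4 3.7
   vertex 1.1 4.6 2.8
  endloop
 endfacet
 facet normal 0.435 0.637 -0.636
  outer loop
   vertex 5.2 3.6 4.6
   vertex 1.1 4.6 2.8
   vertex 3.0 5.4 4.9
  endloop
 endfacet
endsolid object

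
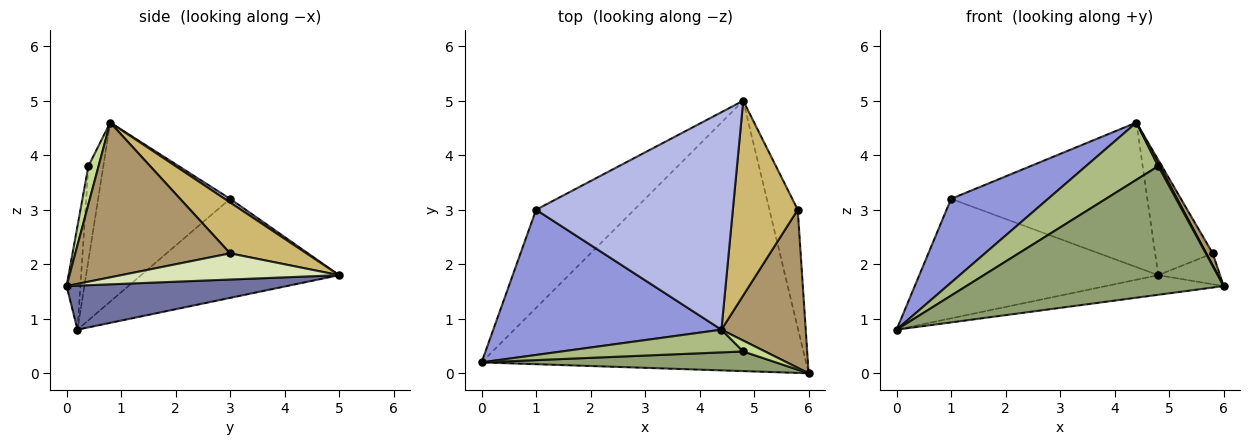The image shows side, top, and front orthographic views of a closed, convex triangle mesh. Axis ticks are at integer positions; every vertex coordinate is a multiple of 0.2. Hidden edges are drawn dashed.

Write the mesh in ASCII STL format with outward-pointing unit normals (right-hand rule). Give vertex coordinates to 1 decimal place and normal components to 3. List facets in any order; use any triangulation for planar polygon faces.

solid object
 facet normal 0.134 0.072 -0.988
  outer loop
   vertex 4.8 5.0 1.8
   vertex 6.0 0.0 1.6
   vertex 0.0 0.2 0.8
  endloop
 endfacet
 facet normal -0.539 0.651 -0.534
  outer loop
   vertex 1.0 3.0 3.2
   vertex 4.8 5.0 1.8
   vertex 0.0 0.2 0.8
  endloop
 endfacet
 facet normal -0.562 -0.413 0.716
  outer loop
   vertex 1.0 3.0 3.2
   vertex 0.0 0.2 0.8
   vertex 4.4 0.8 4.6
  endloop
 endfacet
 facet normal 0.015 0.554 0.833
  outer loop
   vertex 1.0 3.0 3.2
   vertex 4.4 0.8 4.6
   vertex 4.8 5.0 1.8
  endloop
 endfacet
 facet normal -0.053 -0.987 0.151
  outer loop
   vertex 4.8 0.4 3.8
   vertex 0.0 0.2 0.8
   vertex 6.0 0.0 1.6
  endloop
 endfacet
 facet normal -0.188 -0.913 0.362
  outer loop
   vertex 4.8 0.4 3.8
   vertex 4.4 0.8 4.6
   vertex 0.0 0.2 0.8
  endloop
 endfacet
 facet normal 0.862 -0.123 0.492
  outer loop
   vertex 4.8 0.4 3.8
   vertex 6.0 0.0 1.6
   vertex 4.4 0.8 4.6
  endloop
 endfacet
 facet normal 0.666 0.189 -0.722
  outer loop
   vertex 5.8 3.0 2.2
   vertex 6.0 0.0 1.6
   vertex 4.8 5.0 1.8
  endloop
 endfacet
 facet normal 0.878 -0.037 0.478
  outer loop
   vertex 5.8 3.0 2.2
   vertex 4.4 0.8 4.6
   vertex 6.0 0.0 1.6
  endloop
 endfacet
 facet normal 0.559 0.422 0.713
  outer loop
   vertex 5.8 3.0 2.2
   vertex 4.8 5.0 1.8
   vertex 4.4 0.8 4.6
  endloop
 endfacet
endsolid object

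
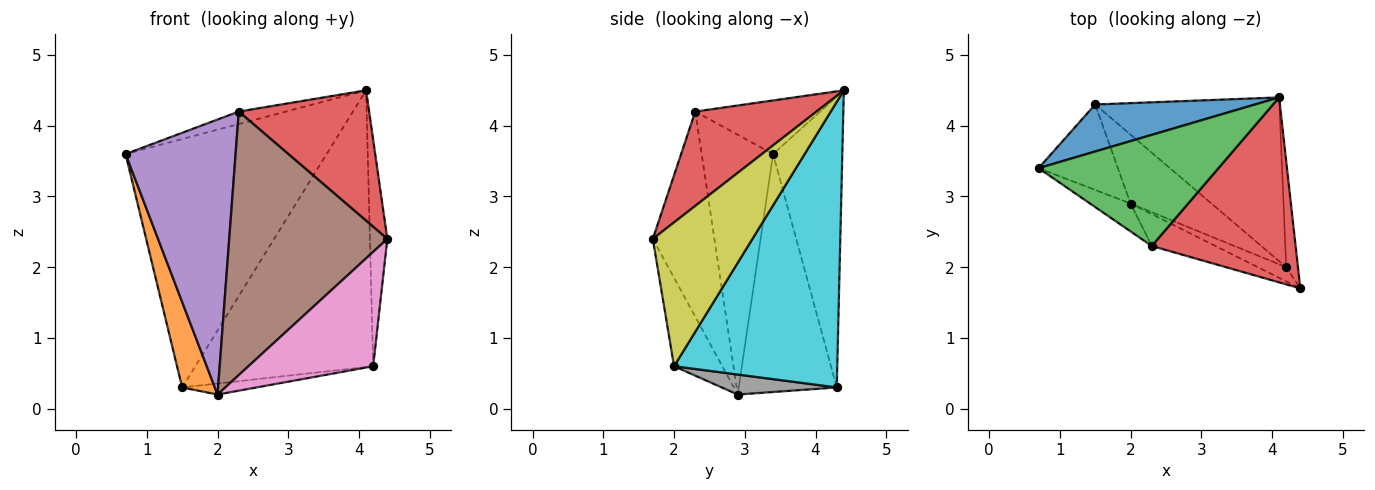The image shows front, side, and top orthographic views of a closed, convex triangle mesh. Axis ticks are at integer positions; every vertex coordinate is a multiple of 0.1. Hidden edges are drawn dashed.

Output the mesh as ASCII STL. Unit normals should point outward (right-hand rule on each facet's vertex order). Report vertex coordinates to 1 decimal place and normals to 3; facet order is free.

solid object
 facet normal -0.320 0.931 0.176
  outer loop
   vertex 1.5 4.3 0.3
   vertex 0.7 3.4 3.6
   vertex 4.1 4.4 4.5
  endloop
 endfacet
 facet normal -0.905 -0.302 -0.302
  outer loop
   vertex 1.5 4.3 0.3
   vertex 2.0 2.9 0.2
   vertex 0.7 3.4 3.6
  endloop
 endfacet
 facet normal -0.284 0.107 0.953
  outer loop
   vertex 2.3 2.3 4.2
   vertex 4.1 4.4 4.5
   vertex 0.7 3.4 3.6
  endloop
 endfacet
 facet normal 0.472 -0.508 0.720
  outer loop
   vertex 2.3 2.3 4.2
   vertex 4.4 1.7 2.4
   vertex 4.1 4.4 4.5
  endloop
 endfacet
 facet normal -0.543 -0.836 -0.085
  outer loop
   vertex 2.3 2.3 4.2
   vertex 0.7 3.4 3.6
   vertex 2.0 2.9 0.2
  endloop
 endfacet
 facet normal -0.360 -0.926 -0.112
  outer loop
   vertex 2.3 2.3 4.2
   vertex 2.0 2.9 0.2
   vertex 4.4 1.7 2.4
  endloop
 endfacet
 facet normal -0.358 -0.927 -0.115
  outer loop
   vertex 4.2 2.0 0.6
   vertex 4.4 1.7 2.4
   vertex 2.0 2.9 0.2
  endloop
 endfacet
 facet normal 0.237 0.153 -0.959
  outer loop
   vertex 4.2 2.0 0.6
   vertex 2.0 2.9 0.2
   vertex 1.5 4.3 0.3
  endloop
 endfacet
 facet normal 0.982 0.172 -0.080
  outer loop
   vertex 4.2 2.0 0.6
   vertex 4.1 4.4 4.5
   vertex 4.4 1.7 2.4
  endloop
 endfacet
 facet normal 0.620 0.675 -0.400
  outer loop
   vertex 4.2 2.0 0.6
   vertex 1.5 4.3 0.3
   vertex 4.1 4.4 4.5
  endloop
 endfacet
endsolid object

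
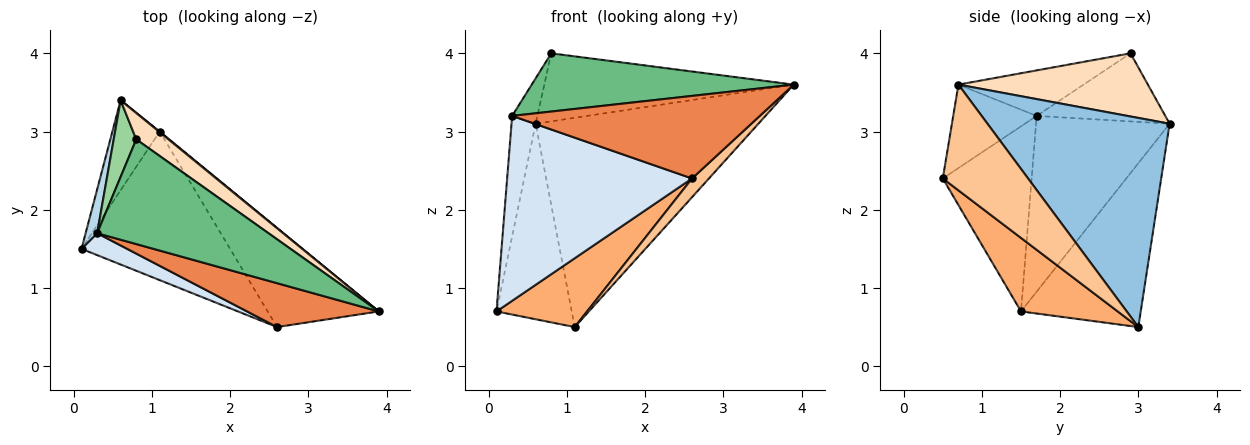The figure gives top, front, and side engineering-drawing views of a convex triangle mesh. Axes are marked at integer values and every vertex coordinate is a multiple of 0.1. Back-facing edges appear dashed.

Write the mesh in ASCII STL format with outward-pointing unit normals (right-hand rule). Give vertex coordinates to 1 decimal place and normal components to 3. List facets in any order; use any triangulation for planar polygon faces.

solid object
 facet normal -0.823 0.517 -0.238
  outer loop
   vertex 1.1 3.0 0.5
   vertex 0.1 1.5 0.7
   vertex 0.6 3.4 3.1
  endloop
 endfacet
 facet normal 0.633 0.774 0.003
  outer loop
   vertex 1.1 3.0 0.5
   vertex 0.6 3.4 3.1
   vertex 3.9 0.7 3.6
  endloop
 endfacet
 facet normal -0.982 0.177 0.064
  outer loop
   vertex 0.3 1.7 3.2
   vertex 0.6 3.4 3.1
   vertex 0.1 1.5 0.7
  endloop
 endfacet
 facet normal -0.431 -0.896 0.106
  outer loop
   vertex 2.6 0.5 2.4
   vertex 0.3 1.7 3.2
   vertex 0.1 1.5 0.7
  endloop
 endfacet
 facet normal -0.285 -0.846 0.450
  outer loop
   vertex 2.6 0.5 2.4
   vertex 3.9 0.7 3.6
   vertex 0.3 1.7 3.2
  endloop
 endfacet
 facet normal 0.410 -0.383 -0.828
  outer loop
   vertex 2.6 0.5 2.4
   vertex 0.1 1.5 0.7
   vertex 1.1 3.0 0.5
  endloop
 endfacet
 facet normal 0.683 -0.135 -0.718
  outer loop
   vertex 2.6 0.5 2.4
   vertex 1.1 3.0 0.5
   vertex 3.9 0.7 3.6
  endloop
 endfacet
 facet normal 0.578 0.761 0.294
  outer loop
   vertex 0.8 2.9 4.0
   vertex 3.9 0.7 3.6
   vertex 0.6 3.4 3.1
  endloop
 endfacet
 facet normal -0.226 -0.473 0.851
  outer loop
   vertex 0.8 2.9 4.0
   vertex 0.3 1.7 3.2
   vertex 3.9 0.7 3.6
  endloop
 endfacet
 facet normal -0.933 0.183 0.309
  outer loop
   vertex 0.8 2.9 4.0
   vertex 0.6 3.4 3.1
   vertex 0.3 1.7 3.2
  endloop
 endfacet
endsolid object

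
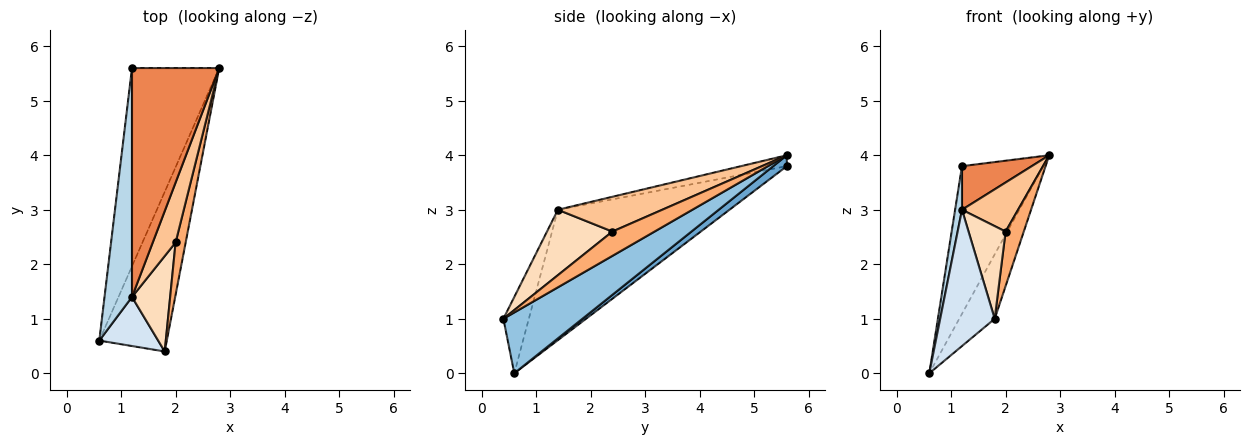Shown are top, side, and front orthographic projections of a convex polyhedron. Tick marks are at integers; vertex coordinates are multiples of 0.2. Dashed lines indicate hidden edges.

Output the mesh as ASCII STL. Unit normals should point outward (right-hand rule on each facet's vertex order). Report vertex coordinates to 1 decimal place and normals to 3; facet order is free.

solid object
 facet normal 0.100 0.594 -0.798
  outer loop
   vertex 1.2 5.6 3.8
   vertex 2.8 5.6 4.0
   vertex 0.6 0.6 0.0
  endloop
 endfacet
 facet normal 0.641 0.287 -0.712
  outer loop
   vertex 1.8 0.4 1.0
   vertex 0.6 0.6 0.0
   vertex 2.8 5.6 4.0
  endloop
 endfacet
 facet normal -0.978 -0.039 0.206
  outer loop
   vertex 1.2 1.4 3.0
   vertex 1.2 5.6 3.8
   vertex 0.6 0.6 0.0
  endloop
 endfacet
 facet normal -0.402 -0.862 0.310
  outer loop
   vertex 1.2 1.4 3.0
   vertex 0.6 0.6 0.0
   vertex 1.8 0.4 1.0
  endloop
 endfacet
 facet normal -0.122 -0.186 0.975
  outer loop
   vertex 1.2 1.4 3.0
   vertex 2.8 5.6 4.0
   vertex 1.2 5.6 3.8
  endloop
 endfacet
 facet normal 0.858 -0.370 0.355
  outer loop
   vertex 2.0 2.4 2.6
   vertex 1.8 0.4 1.0
   vertex 2.8 5.6 4.0
  endloop
 endfacet
 facet normal 0.762 -0.410 0.501
  outer loop
   vertex 2.0 2.4 2.6
   vertex 2.8 5.6 4.0
   vertex 1.2 1.4 3.0
  endloop
 endfacet
 facet normal 0.776 -0.440 0.453
  outer loop
   vertex 2.0 2.4 2.6
   vertex 1.2 1.4 3.0
   vertex 1.8 0.4 1.0
  endloop
 endfacet
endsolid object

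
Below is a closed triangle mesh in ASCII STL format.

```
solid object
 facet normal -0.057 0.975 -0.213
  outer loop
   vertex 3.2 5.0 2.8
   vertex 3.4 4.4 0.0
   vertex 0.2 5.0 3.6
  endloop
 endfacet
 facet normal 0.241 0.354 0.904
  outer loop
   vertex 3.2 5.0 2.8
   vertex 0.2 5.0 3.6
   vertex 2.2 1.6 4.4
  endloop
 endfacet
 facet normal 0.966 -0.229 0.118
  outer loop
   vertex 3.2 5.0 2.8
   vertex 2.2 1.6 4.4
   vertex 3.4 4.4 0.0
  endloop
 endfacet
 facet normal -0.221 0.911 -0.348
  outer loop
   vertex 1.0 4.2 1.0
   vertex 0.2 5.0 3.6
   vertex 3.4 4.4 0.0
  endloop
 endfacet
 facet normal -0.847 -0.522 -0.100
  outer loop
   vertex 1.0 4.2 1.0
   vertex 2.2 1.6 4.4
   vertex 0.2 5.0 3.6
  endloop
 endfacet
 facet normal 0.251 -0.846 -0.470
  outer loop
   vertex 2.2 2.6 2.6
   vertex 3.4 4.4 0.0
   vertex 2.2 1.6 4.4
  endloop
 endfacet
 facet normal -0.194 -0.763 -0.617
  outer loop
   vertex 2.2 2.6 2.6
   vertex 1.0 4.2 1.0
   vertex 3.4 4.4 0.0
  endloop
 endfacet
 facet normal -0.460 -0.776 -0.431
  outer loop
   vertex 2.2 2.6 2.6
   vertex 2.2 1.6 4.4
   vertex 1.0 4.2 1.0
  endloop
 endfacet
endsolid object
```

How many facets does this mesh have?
8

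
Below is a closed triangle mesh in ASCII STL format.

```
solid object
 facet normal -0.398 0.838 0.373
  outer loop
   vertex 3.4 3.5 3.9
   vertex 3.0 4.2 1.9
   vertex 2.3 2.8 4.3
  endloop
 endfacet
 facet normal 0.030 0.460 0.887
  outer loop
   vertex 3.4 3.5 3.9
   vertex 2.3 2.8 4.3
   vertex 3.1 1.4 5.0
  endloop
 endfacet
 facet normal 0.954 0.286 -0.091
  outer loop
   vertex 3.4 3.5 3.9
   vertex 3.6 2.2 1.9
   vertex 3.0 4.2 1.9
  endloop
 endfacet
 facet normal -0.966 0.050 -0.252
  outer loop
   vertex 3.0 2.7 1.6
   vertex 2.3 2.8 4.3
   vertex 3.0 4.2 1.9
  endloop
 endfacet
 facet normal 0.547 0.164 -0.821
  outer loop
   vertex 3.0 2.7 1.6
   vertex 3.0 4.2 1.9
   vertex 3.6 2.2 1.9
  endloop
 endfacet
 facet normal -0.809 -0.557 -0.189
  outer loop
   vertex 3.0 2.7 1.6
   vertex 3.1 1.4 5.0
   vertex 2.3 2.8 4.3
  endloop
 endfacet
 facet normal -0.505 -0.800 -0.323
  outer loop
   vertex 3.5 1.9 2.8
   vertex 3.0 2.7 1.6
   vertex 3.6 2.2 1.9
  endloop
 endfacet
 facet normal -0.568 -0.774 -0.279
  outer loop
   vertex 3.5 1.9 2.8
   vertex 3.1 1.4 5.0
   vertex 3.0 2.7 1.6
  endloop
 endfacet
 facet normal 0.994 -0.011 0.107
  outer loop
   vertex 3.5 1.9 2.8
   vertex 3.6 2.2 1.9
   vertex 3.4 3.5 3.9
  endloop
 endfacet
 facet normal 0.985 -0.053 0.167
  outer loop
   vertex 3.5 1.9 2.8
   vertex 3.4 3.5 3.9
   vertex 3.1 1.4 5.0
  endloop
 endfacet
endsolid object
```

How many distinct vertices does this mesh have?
7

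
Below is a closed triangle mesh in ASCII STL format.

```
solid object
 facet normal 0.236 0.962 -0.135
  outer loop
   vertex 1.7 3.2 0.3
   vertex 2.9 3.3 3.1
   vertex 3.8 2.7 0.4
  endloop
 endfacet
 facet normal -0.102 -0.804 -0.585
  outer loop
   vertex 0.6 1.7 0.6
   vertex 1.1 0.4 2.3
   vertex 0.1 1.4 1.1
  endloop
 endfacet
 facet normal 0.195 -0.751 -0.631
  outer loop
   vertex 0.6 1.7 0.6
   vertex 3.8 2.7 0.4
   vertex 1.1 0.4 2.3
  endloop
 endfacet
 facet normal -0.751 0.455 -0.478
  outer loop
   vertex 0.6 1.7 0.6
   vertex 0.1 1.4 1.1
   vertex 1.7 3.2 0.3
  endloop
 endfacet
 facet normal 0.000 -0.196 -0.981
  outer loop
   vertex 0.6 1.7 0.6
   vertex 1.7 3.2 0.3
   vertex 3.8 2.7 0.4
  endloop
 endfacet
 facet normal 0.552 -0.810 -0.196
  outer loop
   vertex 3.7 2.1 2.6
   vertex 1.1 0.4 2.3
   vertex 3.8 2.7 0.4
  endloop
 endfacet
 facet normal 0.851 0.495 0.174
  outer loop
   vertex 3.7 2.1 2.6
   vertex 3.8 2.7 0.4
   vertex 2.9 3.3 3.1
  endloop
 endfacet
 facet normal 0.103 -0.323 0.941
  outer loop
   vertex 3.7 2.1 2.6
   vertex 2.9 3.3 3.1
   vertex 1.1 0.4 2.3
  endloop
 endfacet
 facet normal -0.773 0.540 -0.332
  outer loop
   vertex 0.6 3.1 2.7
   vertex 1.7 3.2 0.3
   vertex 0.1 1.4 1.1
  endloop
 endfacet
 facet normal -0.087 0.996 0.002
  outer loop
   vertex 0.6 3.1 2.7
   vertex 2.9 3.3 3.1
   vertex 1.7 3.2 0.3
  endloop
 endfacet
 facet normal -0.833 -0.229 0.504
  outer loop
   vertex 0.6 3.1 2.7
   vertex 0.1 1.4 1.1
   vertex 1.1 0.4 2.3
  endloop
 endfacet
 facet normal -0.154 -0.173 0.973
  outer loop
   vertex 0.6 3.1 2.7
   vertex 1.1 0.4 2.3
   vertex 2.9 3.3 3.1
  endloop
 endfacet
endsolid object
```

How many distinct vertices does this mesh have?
8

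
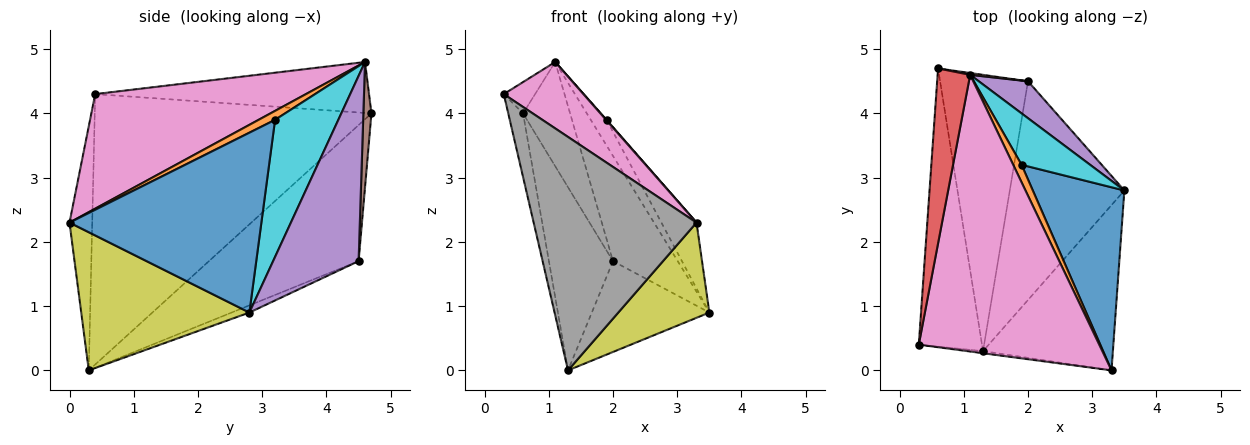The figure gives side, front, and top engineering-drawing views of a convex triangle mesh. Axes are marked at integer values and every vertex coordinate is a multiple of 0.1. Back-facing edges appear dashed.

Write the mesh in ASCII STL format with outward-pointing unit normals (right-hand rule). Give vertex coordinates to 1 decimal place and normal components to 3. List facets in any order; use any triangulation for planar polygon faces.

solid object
 facet normal -0.972 0.052 -0.227
  outer loop
   vertex 1.3 0.3 0.0
   vertex 0.3 0.4 4.3
   vertex 0.6 4.7 4.0
  endloop
 endfacet
 facet normal -0.058 0.383 -0.922
  outer loop
   vertex 2.0 4.5 1.7
   vertex 3.5 2.8 0.9
   vertex 1.3 0.3 0.0
  endloop
 endfacet
 facet normal -0.790 0.338 -0.511
  outer loop
   vertex 2.0 4.5 1.7
   vertex 1.3 0.3 0.0
   vertex 0.6 4.7 4.0
  endloop
 endfacet
 facet normal -0.839 0.096 0.536
  outer loop
   vertex 1.1 4.6 4.8
   vertex 0.6 4.7 4.0
   vertex 0.3 0.4 4.3
  endloop
 endfacet
 facet normal 0.780 0.591 0.207
  outer loop
   vertex 1.1 4.6 4.8
   vertex 3.5 2.8 0.9
   vertex 2.0 4.5 1.7
  endloop
 endfacet
 facet normal 0.169 0.985 0.017
  outer loop
   vertex 1.1 4.6 4.8
   vertex 2.0 4.5 1.7
   vertex 0.6 4.7 4.0
  endloop
 endfacet
 facet normal 0.525 -0.199 0.827
  outer loop
   vertex 3.3 0.0 2.3
   vertex 1.1 4.6 4.8
   vertex 0.3 0.4 4.3
  endloop
 endfacet
 facet normal -0.138 -0.990 -0.009
  outer loop
   vertex 3.3 0.0 2.3
   vertex 0.3 0.4 4.3
   vertex 1.3 0.3 0.0
  endloop
 endfacet
 facet normal 0.678 -0.367 -0.637
  outer loop
   vertex 3.3 0.0 2.3
   vertex 1.3 0.3 0.0
   vertex 3.5 2.8 0.9
  endloop
 endfacet
 facet normal 0.873 0.218 0.436
  outer loop
   vertex 1.9 3.2 3.9
   vertex 3.5 2.8 0.9
   vertex 1.1 4.6 4.8
  endloop
 endfacet
 facet normal 0.880 0.161 0.448
  outer loop
   vertex 1.9 3.2 3.9
   vertex 3.3 0.0 2.3
   vertex 3.5 2.8 0.9
  endloop
 endfacet
 facet normal 0.729 -0.023 0.684
  outer loop
   vertex 1.9 3.2 3.9
   vertex 1.1 4.6 4.8
   vertex 3.3 0.0 2.3
  endloop
 endfacet
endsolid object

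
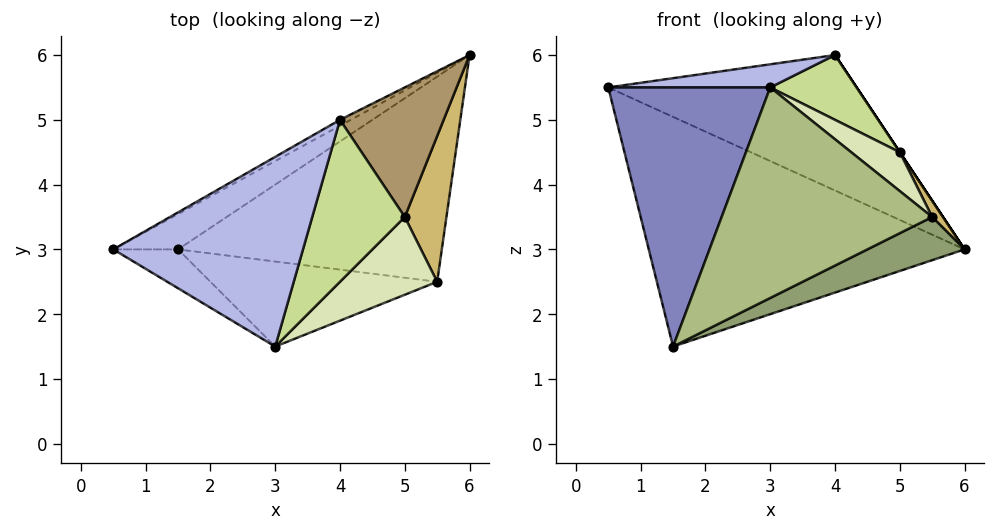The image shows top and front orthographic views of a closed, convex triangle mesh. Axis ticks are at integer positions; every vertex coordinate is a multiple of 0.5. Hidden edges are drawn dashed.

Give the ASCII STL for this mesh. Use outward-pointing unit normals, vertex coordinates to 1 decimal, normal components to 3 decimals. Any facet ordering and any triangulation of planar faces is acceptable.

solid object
 facet normal -0.520 0.844 -0.130
  outer loop
   vertex 1.5 3.0 1.5
   vertex 0.5 3.0 5.5
   vertex 6.0 6.0 3.0
  endloop
 endfacet
 facet normal -0.510 -0.850 -0.128
  outer loop
   vertex 1.5 3.0 1.5
   vertex 3.0 1.5 5.5
   vertex 0.5 3.0 5.5
  endloop
 endfacet
 facet normal -0.492 0.870 -0.038
  outer loop
   vertex 4.0 5.0 6.0
   vertex 6.0 6.0 3.0
   vertex 0.5 3.0 5.5
  endloop
 endfacet
 facet normal -0.072 -0.121 0.990
  outer loop
   vertex 4.0 5.0 6.0
   vertex 0.5 3.0 5.5
   vertex 3.0 1.5 5.5
  endloop
 endfacet
 facet normal 0.421 -0.187 -0.888
  outer loop
   vertex 5.5 2.5 3.5
   vertex 1.5 3.0 1.5
   vertex 6.0 6.0 3.0
  endloop
 endfacet
 facet normal 0.071 -0.925 -0.374
  outer loop
   vertex 5.5 2.5 3.5
   vertex 3.0 1.5 5.5
   vertex 1.5 3.0 1.5
  endloop
 endfacet
 facet normal 0.641 -0.285 0.712
  outer loop
   vertex 5.0 3.5 4.5
   vertex 4.0 5.0 6.0
   vertex 3.0 1.5 5.5
  endloop
 endfacet
 facet normal 0.667 -0.333 0.667
  outer loop
   vertex 5.0 3.5 4.5
   vertex 3.0 1.5 5.5
   vertex 5.5 2.5 3.5
  endloop
 endfacet
 facet normal 0.832 0.000 0.555
  outer loop
   vertex 5.0 3.5 4.5
   vertex 6.0 6.0 3.0
   vertex 4.0 5.0 6.0
  endloop
 endfacet
 facet normal 0.870 -0.054 0.490
  outer loop
   vertex 5.0 3.5 4.5
   vertex 5.5 2.5 3.5
   vertex 6.0 6.0 3.0
  endloop
 endfacet
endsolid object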